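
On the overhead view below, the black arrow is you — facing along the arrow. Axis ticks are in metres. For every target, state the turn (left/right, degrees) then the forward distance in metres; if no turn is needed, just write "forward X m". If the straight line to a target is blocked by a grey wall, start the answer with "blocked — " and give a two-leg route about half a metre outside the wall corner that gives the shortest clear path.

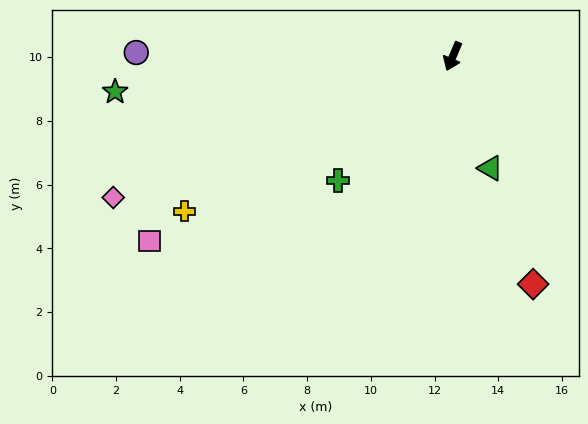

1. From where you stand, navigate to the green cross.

turn right 20°, forward 5.3 m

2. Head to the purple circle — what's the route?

turn right 68°, forward 9.9 m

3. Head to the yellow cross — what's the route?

turn right 37°, forward 9.7 m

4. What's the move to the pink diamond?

turn right 44°, forward 11.5 m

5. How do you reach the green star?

turn right 61°, forward 10.7 m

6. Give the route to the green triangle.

turn left 42°, forward 3.7 m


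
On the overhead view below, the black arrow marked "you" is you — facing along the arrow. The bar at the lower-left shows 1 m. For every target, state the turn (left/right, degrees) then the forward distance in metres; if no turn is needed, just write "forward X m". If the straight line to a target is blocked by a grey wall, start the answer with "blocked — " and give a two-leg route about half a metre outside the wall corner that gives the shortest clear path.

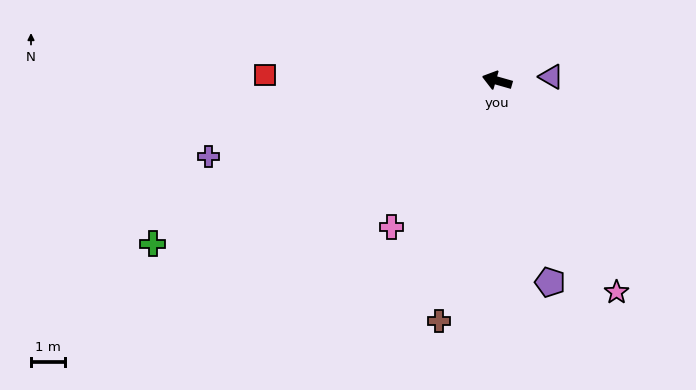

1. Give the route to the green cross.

turn left 41°, forward 11.2 m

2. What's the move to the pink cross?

turn left 70°, forward 5.3 m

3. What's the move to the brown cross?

turn left 92°, forward 7.3 m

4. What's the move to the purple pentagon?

turn left 121°, forward 6.2 m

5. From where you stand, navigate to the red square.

turn left 14°, forward 6.8 m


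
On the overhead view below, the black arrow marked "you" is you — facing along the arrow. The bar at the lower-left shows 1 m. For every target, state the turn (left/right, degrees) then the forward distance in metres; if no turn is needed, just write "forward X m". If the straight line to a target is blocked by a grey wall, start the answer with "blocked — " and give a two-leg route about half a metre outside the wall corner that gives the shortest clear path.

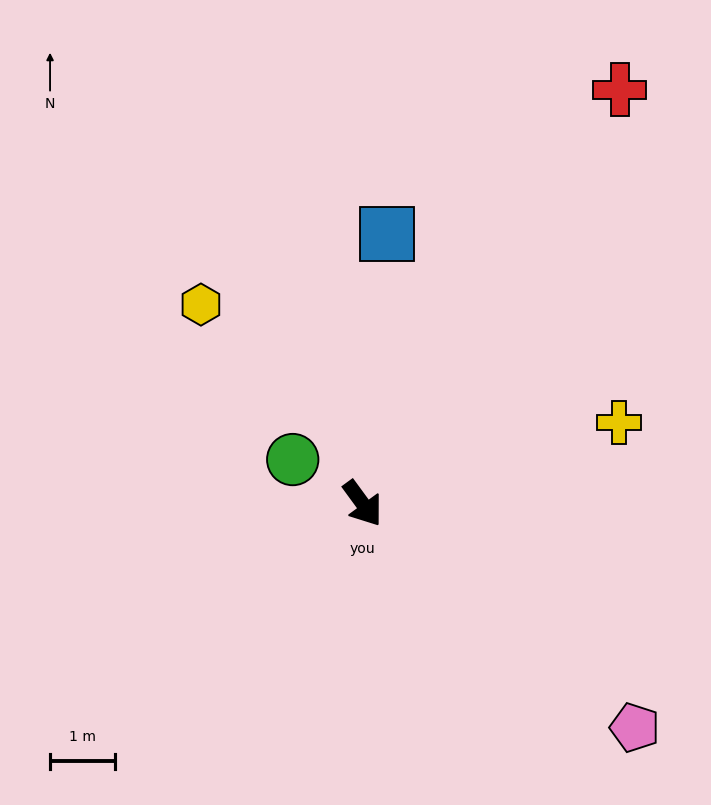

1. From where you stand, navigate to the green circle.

turn right 158°, forward 1.3 m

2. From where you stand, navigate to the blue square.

turn left 139°, forward 4.2 m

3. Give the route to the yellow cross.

turn left 71°, forward 4.2 m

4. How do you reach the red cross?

turn left 112°, forward 7.5 m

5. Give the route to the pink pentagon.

turn left 14°, forward 5.4 m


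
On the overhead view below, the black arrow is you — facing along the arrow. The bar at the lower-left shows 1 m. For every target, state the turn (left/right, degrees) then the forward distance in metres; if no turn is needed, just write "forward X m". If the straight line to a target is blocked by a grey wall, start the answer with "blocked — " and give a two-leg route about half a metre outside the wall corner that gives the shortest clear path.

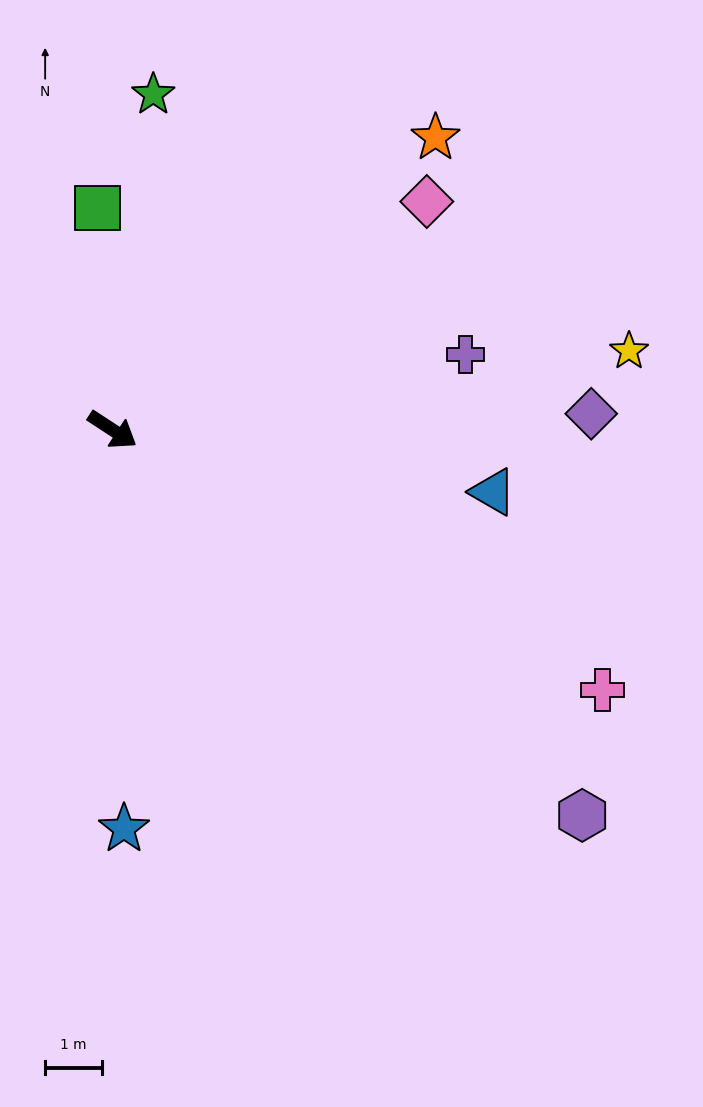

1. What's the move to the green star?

turn left 116°, forward 5.9 m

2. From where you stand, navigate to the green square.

turn left 127°, forward 3.9 m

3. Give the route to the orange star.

turn left 75°, forward 7.7 m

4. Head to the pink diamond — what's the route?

turn left 69°, forward 6.8 m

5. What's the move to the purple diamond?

turn left 35°, forward 8.4 m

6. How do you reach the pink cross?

turn left 5°, forward 9.8 m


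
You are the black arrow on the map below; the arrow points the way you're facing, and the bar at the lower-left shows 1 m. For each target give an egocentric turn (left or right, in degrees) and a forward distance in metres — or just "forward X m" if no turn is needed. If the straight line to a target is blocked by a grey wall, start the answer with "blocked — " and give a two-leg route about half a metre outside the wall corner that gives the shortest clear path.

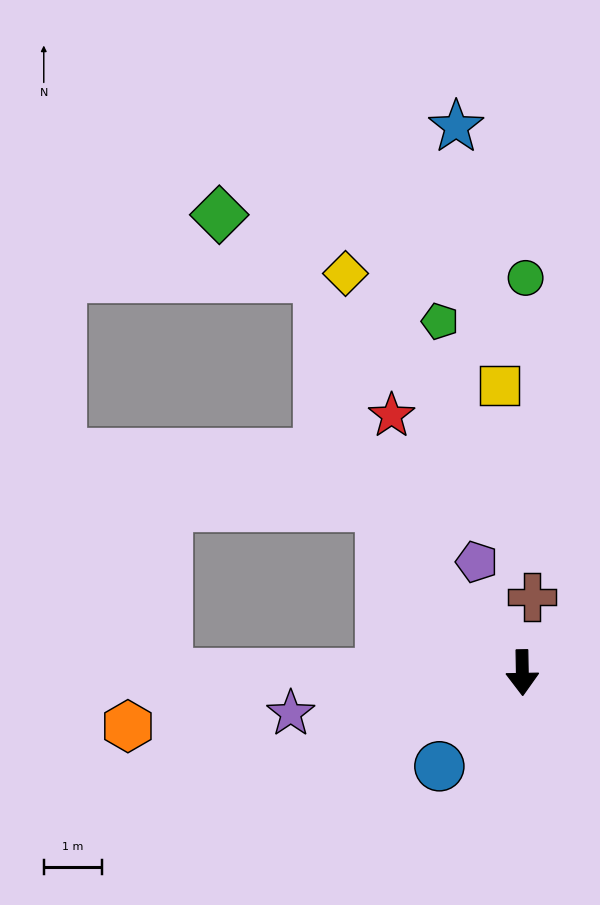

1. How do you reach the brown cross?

turn left 172°, forward 1.3 m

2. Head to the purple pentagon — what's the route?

turn right 159°, forward 2.1 m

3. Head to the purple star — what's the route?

turn right 81°, forward 4.0 m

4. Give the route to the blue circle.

turn right 43°, forward 2.1 m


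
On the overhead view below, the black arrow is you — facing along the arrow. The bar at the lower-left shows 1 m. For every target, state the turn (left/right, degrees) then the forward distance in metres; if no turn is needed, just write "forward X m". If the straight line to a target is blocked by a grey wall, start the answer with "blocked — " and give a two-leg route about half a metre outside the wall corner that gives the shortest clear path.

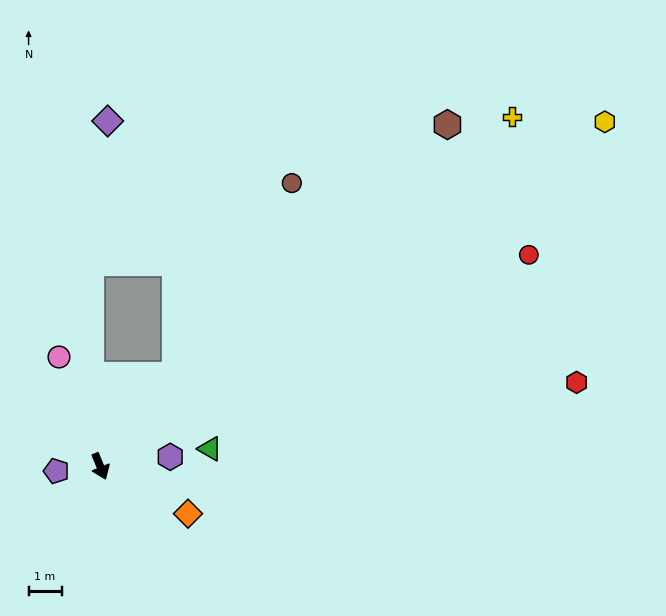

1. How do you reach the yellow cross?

turn left 108°, forward 16.4 m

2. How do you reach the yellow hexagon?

turn left 102°, forward 18.6 m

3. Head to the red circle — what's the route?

turn left 94°, forward 14.5 m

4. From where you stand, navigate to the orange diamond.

turn left 39°, forward 3.0 m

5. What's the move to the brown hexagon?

turn left 112°, forward 14.8 m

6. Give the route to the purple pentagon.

turn right 106°, forward 1.3 m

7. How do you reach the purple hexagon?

turn left 75°, forward 2.1 m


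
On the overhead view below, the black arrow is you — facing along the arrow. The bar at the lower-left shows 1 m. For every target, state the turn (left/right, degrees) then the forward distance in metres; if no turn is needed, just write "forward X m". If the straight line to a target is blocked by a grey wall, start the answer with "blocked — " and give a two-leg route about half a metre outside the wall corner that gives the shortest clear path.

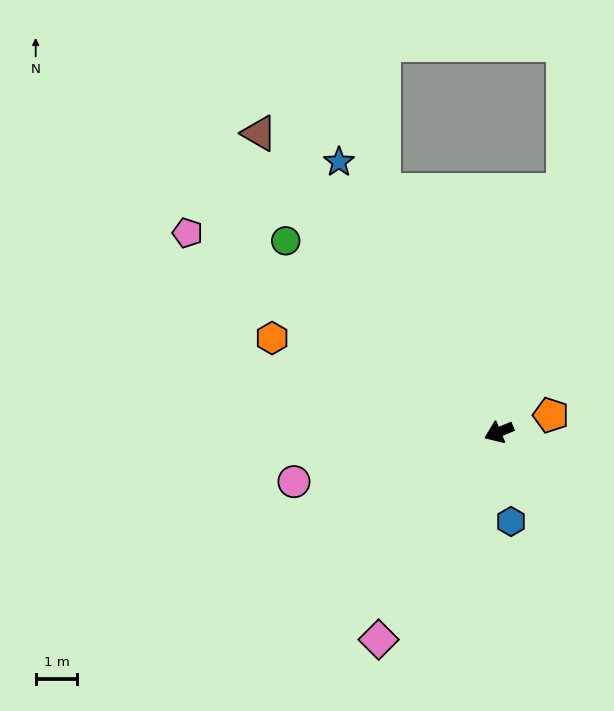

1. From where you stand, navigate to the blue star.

turn right 82°, forward 7.5 m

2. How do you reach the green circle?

turn right 64°, forward 6.9 m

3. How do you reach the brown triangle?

turn right 74°, forward 9.2 m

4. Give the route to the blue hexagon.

turn left 75°, forward 2.2 m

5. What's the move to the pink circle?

turn right 9°, forward 5.1 m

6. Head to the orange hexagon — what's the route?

turn right 45°, forward 5.9 m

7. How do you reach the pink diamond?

turn left 37°, forward 5.8 m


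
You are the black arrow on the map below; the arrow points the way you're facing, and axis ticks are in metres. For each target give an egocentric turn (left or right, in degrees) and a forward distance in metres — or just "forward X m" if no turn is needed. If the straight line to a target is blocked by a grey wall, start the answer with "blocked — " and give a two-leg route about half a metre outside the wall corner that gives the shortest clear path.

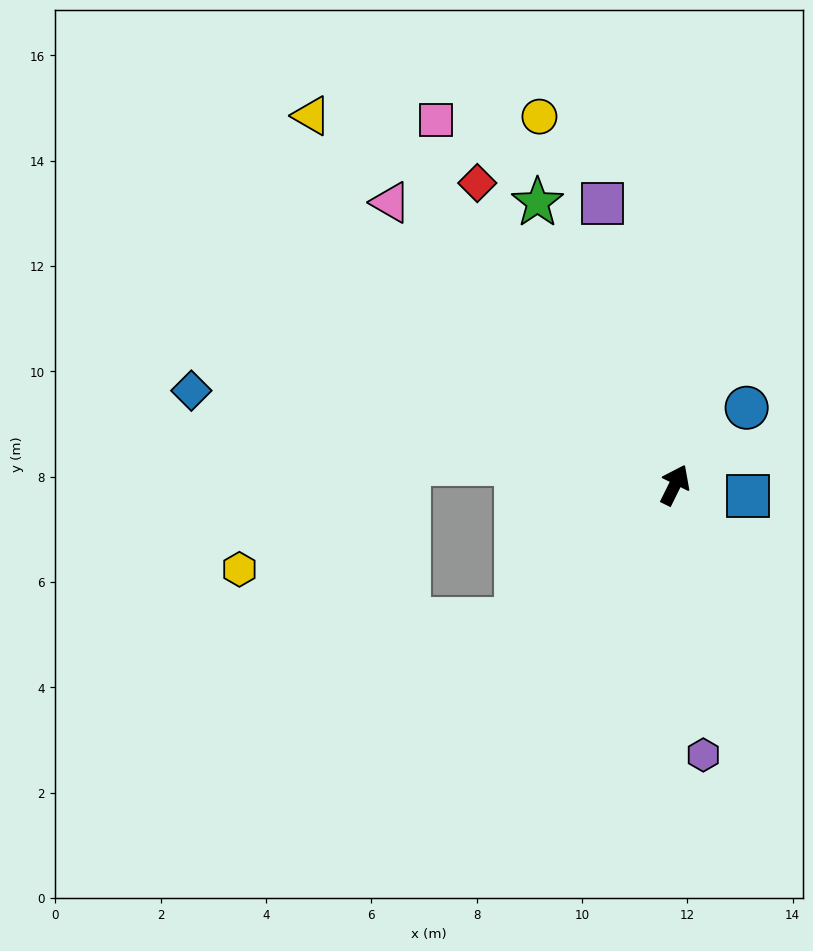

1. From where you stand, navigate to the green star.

turn left 52°, forward 6.0 m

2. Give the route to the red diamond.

turn left 59°, forward 6.9 m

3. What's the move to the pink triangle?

turn left 71°, forward 7.6 m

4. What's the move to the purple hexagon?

turn right 148°, forward 5.2 m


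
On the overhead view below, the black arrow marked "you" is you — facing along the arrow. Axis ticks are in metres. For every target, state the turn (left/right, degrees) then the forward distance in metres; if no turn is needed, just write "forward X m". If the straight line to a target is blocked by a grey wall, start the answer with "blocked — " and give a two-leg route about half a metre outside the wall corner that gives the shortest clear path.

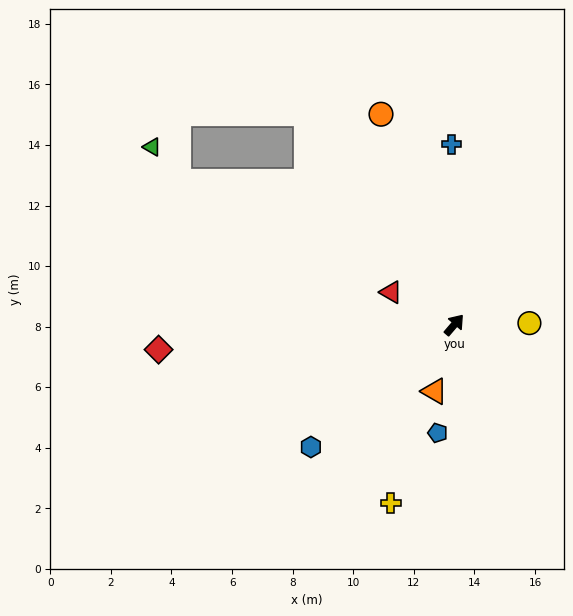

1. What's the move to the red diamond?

turn left 135°, forward 9.8 m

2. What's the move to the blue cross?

turn left 41°, forward 6.0 m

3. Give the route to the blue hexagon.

turn left 171°, forward 6.2 m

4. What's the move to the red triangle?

turn left 103°, forward 2.3 m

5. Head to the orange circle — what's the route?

turn left 60°, forward 7.4 m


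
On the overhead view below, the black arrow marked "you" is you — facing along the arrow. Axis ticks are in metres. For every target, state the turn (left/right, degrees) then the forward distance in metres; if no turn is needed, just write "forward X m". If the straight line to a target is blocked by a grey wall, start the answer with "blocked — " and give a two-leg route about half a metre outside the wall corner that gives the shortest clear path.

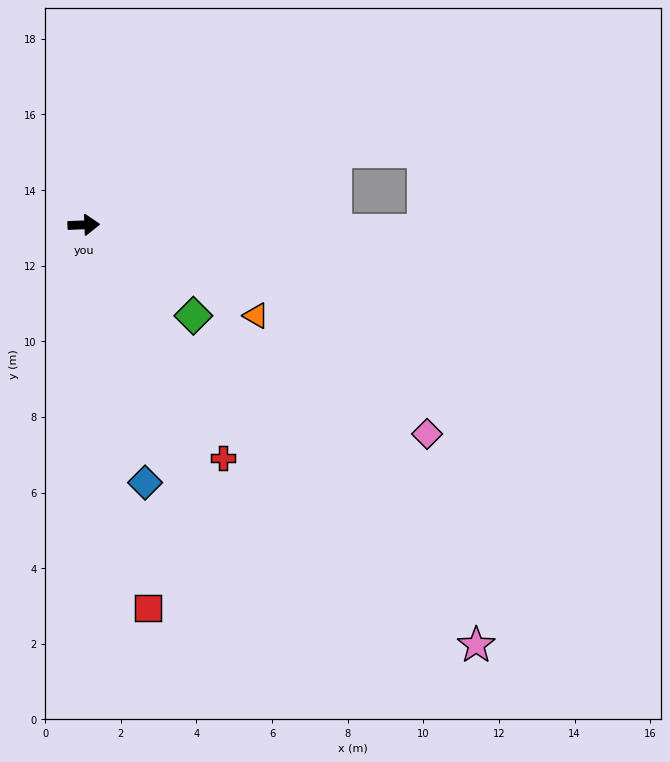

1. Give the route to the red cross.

turn right 61°, forward 7.2 m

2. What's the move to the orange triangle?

turn right 30°, forward 5.2 m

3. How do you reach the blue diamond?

turn right 79°, forward 7.0 m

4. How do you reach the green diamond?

turn right 42°, forward 3.8 m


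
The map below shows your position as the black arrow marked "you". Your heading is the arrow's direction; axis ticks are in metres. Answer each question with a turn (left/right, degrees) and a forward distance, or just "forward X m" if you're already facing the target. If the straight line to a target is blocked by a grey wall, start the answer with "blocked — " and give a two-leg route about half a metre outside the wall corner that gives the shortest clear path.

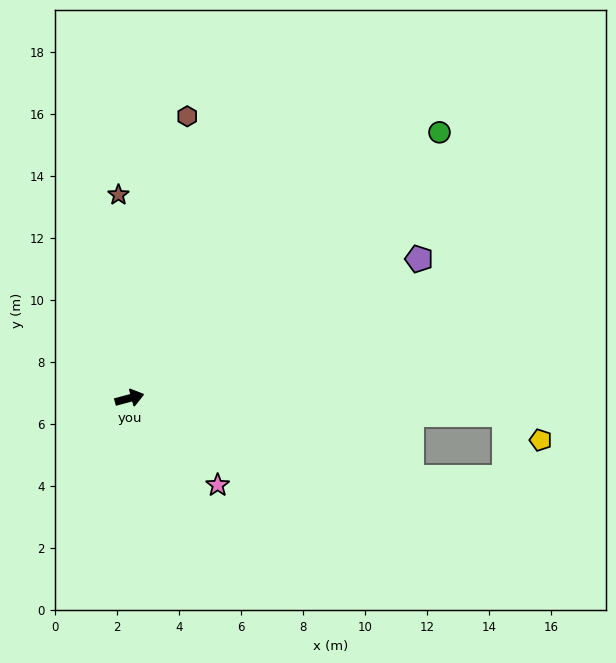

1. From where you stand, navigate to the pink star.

turn right 60°, forward 4.0 m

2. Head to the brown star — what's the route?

turn left 78°, forward 6.6 m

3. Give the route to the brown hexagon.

turn left 63°, forward 9.3 m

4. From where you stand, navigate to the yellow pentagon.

blocked — turn right 17°, forward 12.1 m, then turn right 34°, forward 1.4 m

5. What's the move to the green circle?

turn left 26°, forward 13.2 m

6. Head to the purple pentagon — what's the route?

turn left 11°, forward 10.4 m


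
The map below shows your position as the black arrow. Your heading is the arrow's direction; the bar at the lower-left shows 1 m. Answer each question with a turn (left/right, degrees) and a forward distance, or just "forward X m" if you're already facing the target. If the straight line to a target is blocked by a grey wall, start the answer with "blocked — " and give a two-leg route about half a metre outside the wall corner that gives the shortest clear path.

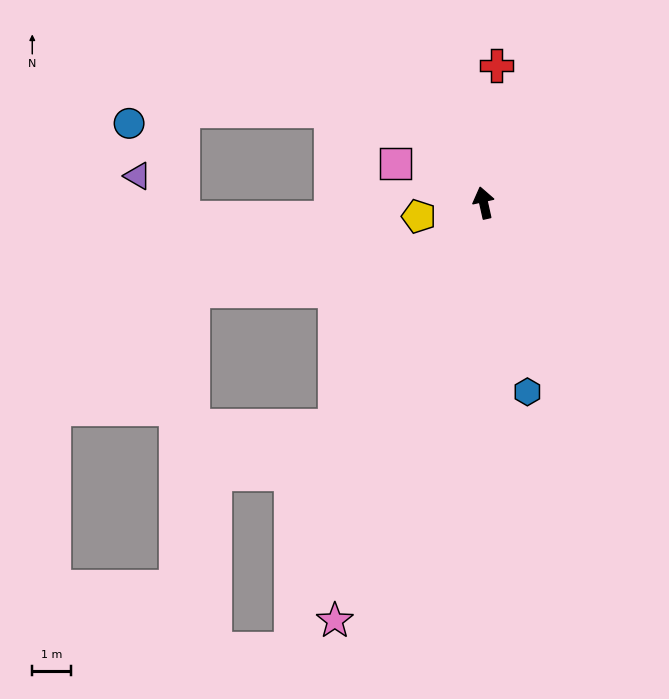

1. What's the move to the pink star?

turn left 148°, forward 11.4 m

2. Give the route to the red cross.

turn right 18°, forward 3.6 m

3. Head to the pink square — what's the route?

turn left 53°, forward 2.5 m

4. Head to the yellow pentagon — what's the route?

turn left 89°, forward 1.7 m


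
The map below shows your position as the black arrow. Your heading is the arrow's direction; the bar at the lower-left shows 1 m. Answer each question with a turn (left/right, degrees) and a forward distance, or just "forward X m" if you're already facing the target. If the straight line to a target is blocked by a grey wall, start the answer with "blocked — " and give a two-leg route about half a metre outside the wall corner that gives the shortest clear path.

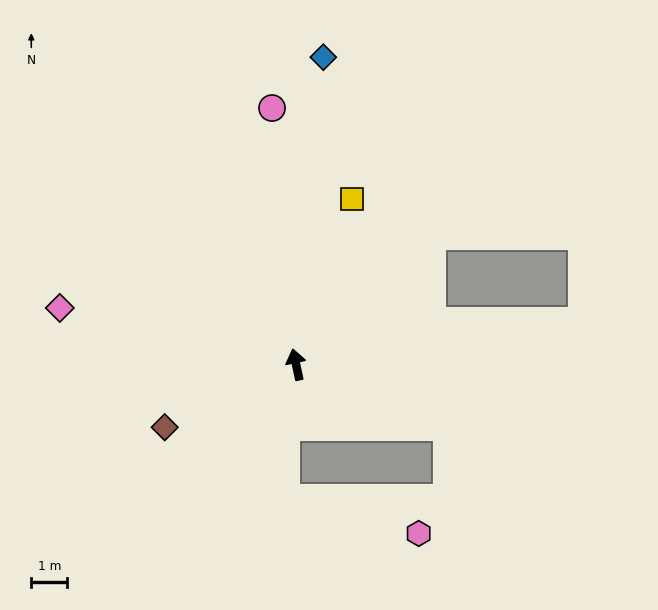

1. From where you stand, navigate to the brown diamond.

turn left 103°, forward 4.0 m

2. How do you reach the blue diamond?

turn right 17°, forward 8.6 m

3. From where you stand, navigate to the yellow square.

turn right 31°, forward 4.9 m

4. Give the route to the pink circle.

turn right 7°, forward 7.2 m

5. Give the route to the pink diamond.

turn left 64°, forward 6.8 m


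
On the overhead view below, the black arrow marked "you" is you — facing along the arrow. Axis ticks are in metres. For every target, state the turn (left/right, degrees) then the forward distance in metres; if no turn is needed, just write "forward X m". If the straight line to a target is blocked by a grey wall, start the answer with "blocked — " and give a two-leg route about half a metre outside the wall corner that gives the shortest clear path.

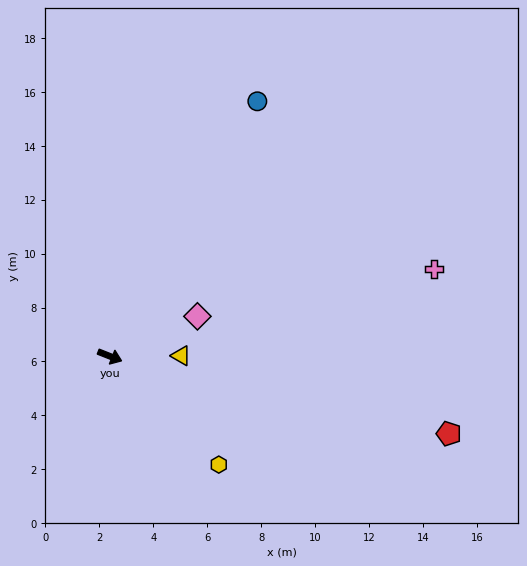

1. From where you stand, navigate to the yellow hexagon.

turn right 23°, forward 5.7 m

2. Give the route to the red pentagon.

turn left 9°, forward 12.9 m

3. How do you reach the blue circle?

turn left 82°, forward 10.9 m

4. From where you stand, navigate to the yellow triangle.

turn left 22°, forward 2.6 m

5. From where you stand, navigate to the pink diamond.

turn left 46°, forward 3.6 m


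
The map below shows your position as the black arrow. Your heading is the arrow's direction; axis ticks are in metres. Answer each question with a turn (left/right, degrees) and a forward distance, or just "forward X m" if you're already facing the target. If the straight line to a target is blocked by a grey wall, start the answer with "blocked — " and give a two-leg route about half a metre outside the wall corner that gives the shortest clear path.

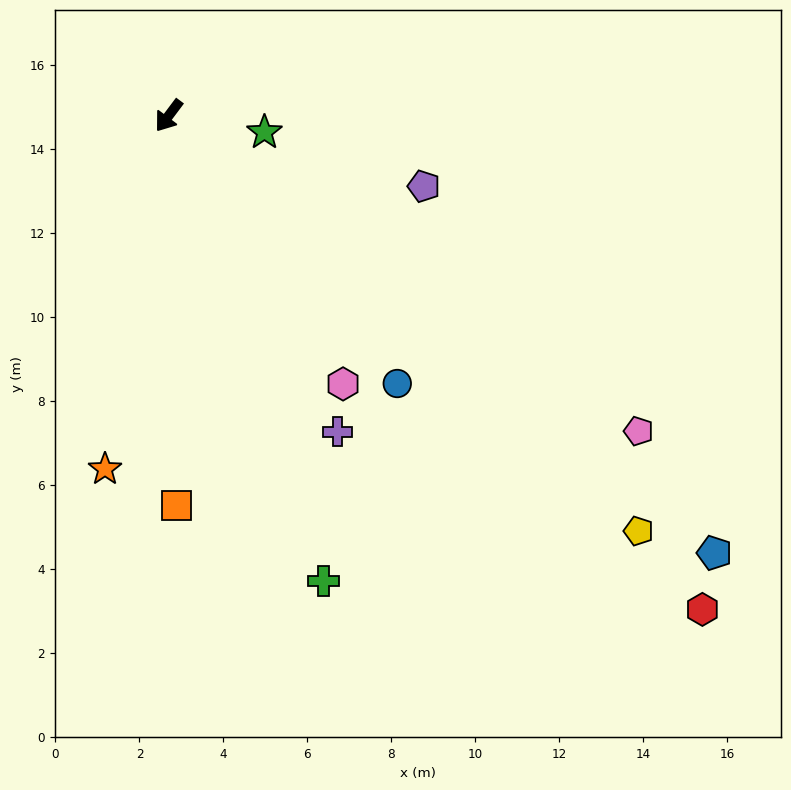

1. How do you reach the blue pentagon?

turn left 88°, forward 16.7 m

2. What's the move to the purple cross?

turn left 65°, forward 8.5 m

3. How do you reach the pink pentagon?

turn left 93°, forward 13.5 m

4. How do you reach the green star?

turn left 117°, forward 2.3 m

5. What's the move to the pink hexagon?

turn left 70°, forward 7.6 m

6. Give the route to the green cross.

turn left 55°, forward 11.7 m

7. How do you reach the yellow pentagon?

turn left 85°, forward 14.9 m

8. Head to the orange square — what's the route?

turn left 38°, forward 9.3 m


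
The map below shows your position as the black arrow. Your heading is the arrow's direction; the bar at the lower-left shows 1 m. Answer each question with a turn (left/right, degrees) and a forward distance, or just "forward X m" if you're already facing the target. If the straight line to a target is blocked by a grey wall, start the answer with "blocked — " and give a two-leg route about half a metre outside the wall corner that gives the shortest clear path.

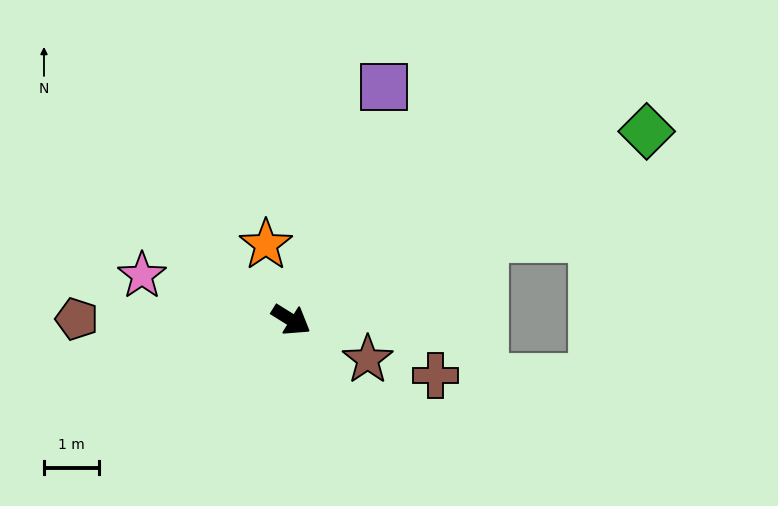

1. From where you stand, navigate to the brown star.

turn left 5°, forward 1.6 m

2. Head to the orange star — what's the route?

turn left 140°, forward 1.4 m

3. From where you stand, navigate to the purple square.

turn left 100°, forward 4.6 m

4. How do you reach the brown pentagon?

turn right 148°, forward 3.9 m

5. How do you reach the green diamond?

turn left 60°, forward 7.3 m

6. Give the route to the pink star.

turn right 165°, forward 2.8 m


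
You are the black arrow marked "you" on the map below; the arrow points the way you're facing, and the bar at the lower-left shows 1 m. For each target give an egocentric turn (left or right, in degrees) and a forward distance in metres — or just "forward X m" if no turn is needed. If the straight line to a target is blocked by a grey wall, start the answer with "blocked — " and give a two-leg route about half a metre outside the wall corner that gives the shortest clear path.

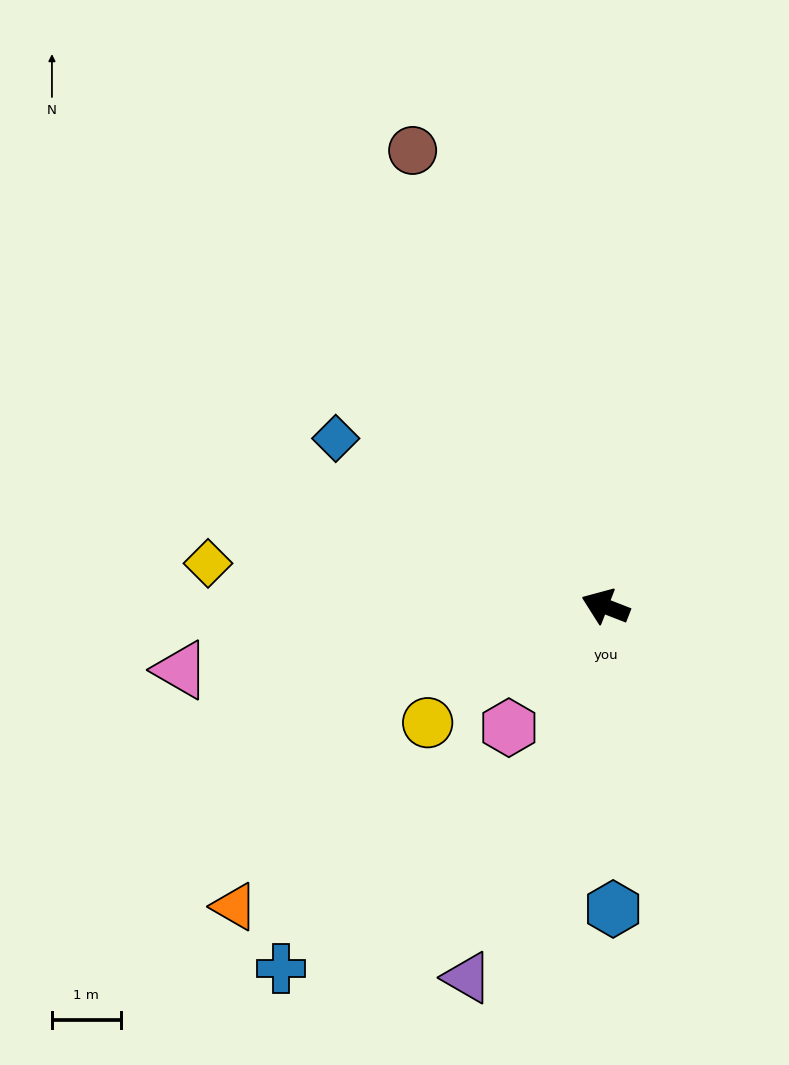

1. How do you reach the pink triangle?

turn left 30°, forward 6.2 m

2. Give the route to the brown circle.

turn right 46°, forward 7.2 m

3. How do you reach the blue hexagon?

turn left 113°, forward 4.4 m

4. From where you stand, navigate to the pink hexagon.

turn left 73°, forward 2.3 m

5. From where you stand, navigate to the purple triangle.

turn left 91°, forward 5.8 m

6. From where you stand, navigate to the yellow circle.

turn left 54°, forward 3.1 m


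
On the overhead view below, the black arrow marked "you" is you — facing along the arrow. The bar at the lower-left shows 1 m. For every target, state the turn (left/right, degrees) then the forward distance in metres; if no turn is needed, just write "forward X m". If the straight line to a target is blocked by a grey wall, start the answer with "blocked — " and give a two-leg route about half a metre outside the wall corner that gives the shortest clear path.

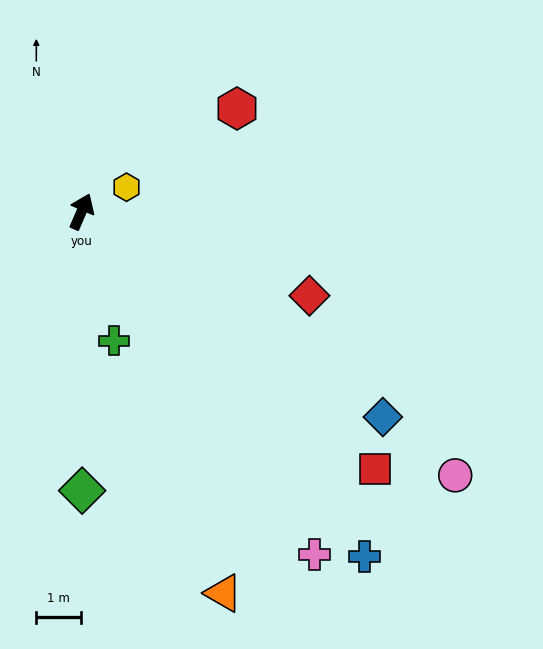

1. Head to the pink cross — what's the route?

turn right 122°, forward 9.3 m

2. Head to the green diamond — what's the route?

turn right 156°, forward 6.3 m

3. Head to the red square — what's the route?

turn right 108°, forward 8.8 m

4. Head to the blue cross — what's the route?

turn right 117°, forward 10.0 m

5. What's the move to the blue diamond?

turn right 101°, forward 8.2 m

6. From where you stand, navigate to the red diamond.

turn right 87°, forward 5.4 m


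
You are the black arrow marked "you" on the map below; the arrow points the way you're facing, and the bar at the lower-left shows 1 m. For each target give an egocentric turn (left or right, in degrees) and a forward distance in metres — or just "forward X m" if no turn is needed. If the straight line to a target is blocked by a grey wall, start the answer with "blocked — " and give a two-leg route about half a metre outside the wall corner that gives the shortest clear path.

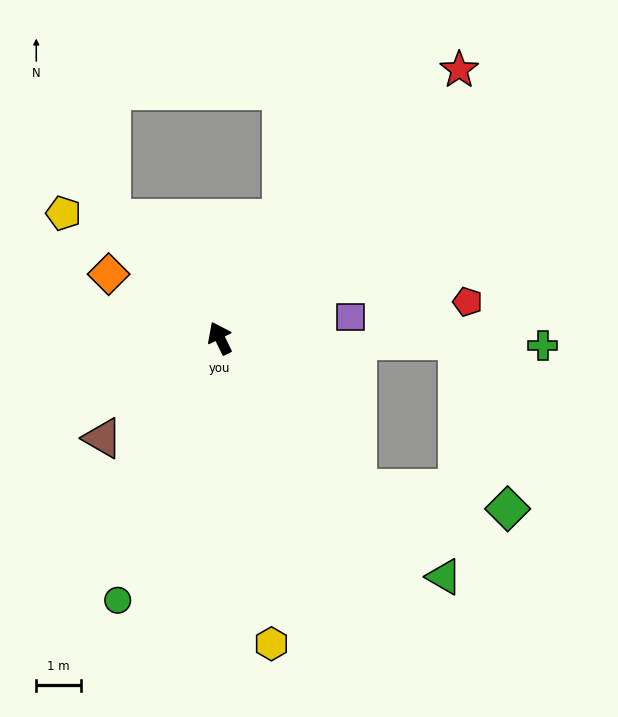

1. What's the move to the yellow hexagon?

turn left 163°, forward 6.9 m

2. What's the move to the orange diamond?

turn left 34°, forward 2.9 m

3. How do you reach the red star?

turn right 68°, forward 8.0 m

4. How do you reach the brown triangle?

turn left 104°, forward 3.4 m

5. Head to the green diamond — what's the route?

blocked — turn right 164°, forward 4.5 m, then turn left 40°, forward 3.4 m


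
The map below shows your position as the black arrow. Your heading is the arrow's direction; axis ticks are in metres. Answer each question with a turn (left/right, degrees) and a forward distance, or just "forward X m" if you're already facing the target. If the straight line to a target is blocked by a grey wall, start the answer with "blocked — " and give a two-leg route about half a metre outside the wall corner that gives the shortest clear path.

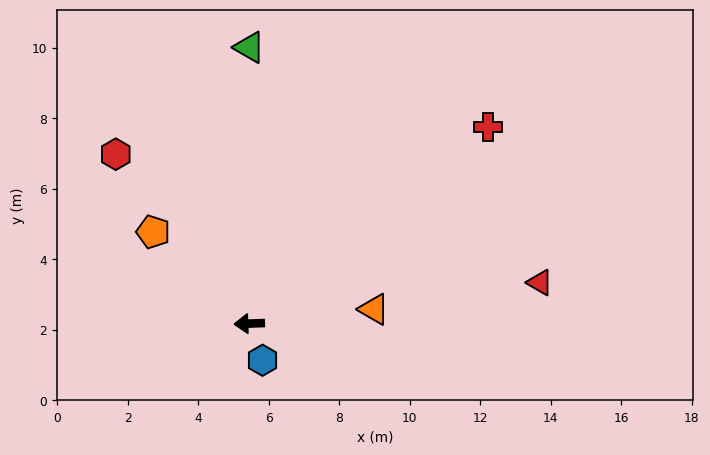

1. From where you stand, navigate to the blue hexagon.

turn left 108°, forward 1.1 m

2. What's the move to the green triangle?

turn right 92°, forward 7.8 m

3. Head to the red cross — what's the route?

turn right 143°, forward 8.8 m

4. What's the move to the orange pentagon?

turn right 46°, forward 3.8 m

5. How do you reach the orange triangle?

turn right 176°, forward 3.6 m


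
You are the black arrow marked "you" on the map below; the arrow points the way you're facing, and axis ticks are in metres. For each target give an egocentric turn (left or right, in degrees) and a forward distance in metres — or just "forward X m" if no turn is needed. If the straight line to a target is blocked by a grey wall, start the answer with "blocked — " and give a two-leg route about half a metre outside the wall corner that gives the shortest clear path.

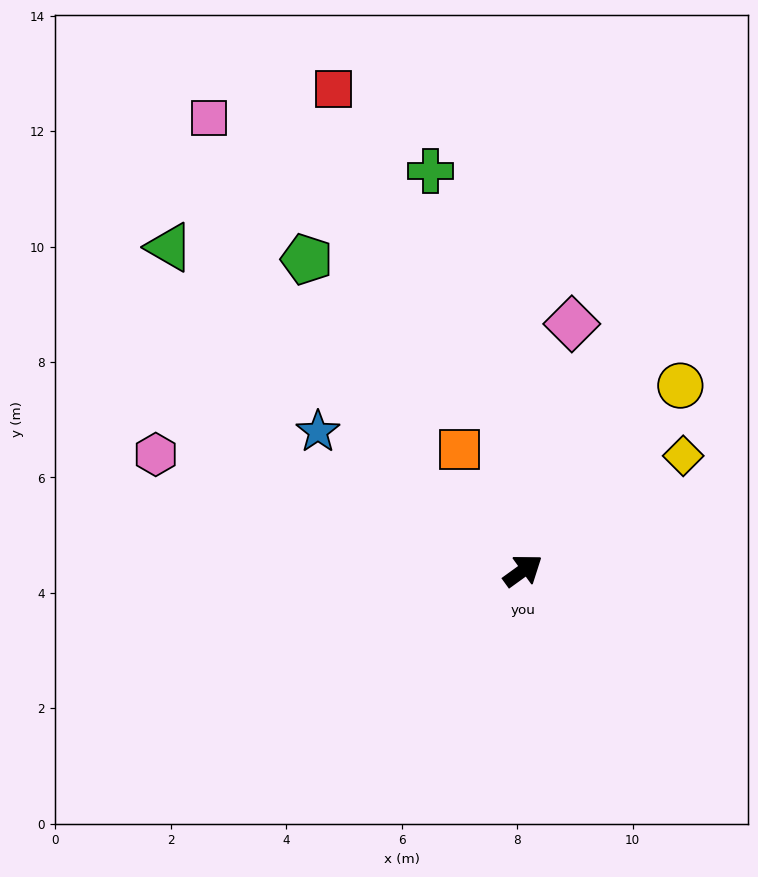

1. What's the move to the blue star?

turn left 110°, forward 4.3 m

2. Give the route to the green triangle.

turn left 102°, forward 8.3 m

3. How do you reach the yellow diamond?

forward 3.4 m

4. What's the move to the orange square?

turn left 82°, forward 2.4 m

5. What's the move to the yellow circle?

turn left 14°, forward 4.2 m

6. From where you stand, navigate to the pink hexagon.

turn left 127°, forward 6.7 m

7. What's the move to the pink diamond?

turn left 43°, forward 4.4 m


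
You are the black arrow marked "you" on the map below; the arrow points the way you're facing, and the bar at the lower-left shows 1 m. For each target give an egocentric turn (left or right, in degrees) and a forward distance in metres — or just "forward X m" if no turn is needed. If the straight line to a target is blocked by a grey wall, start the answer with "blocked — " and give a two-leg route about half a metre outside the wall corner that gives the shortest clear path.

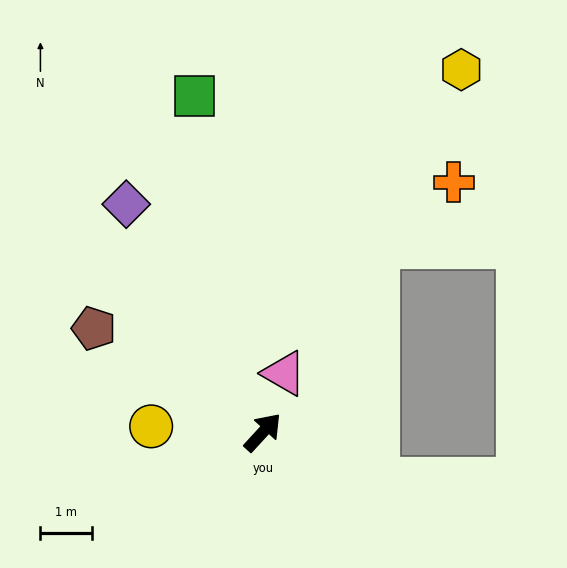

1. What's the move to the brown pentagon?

turn left 101°, forward 3.8 m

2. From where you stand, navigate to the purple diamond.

turn left 73°, forward 5.1 m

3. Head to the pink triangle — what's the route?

turn left 23°, forward 1.2 m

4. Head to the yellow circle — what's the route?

turn left 130°, forward 2.1 m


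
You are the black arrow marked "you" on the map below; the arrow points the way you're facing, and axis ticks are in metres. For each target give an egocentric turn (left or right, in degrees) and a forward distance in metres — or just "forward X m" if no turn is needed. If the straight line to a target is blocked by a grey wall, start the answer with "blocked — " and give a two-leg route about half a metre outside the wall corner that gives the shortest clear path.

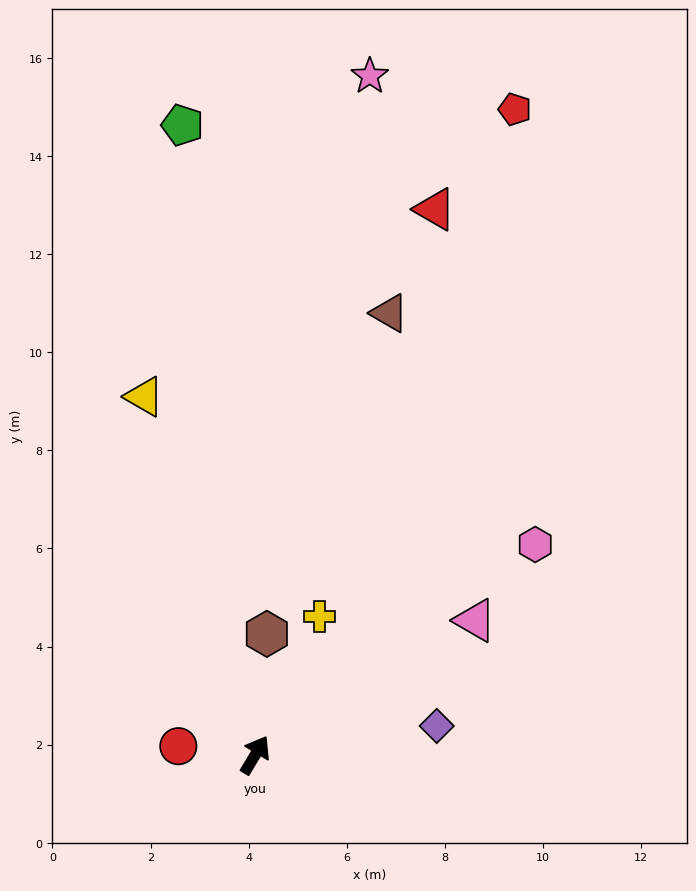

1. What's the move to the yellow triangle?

turn left 48°, forward 7.6 m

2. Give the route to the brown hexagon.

turn left 25°, forward 2.5 m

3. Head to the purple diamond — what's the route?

turn right 50°, forward 3.7 m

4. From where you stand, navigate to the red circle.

turn left 114°, forward 1.6 m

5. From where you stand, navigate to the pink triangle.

turn right 28°, forward 5.3 m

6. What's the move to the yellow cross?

turn left 6°, forward 3.1 m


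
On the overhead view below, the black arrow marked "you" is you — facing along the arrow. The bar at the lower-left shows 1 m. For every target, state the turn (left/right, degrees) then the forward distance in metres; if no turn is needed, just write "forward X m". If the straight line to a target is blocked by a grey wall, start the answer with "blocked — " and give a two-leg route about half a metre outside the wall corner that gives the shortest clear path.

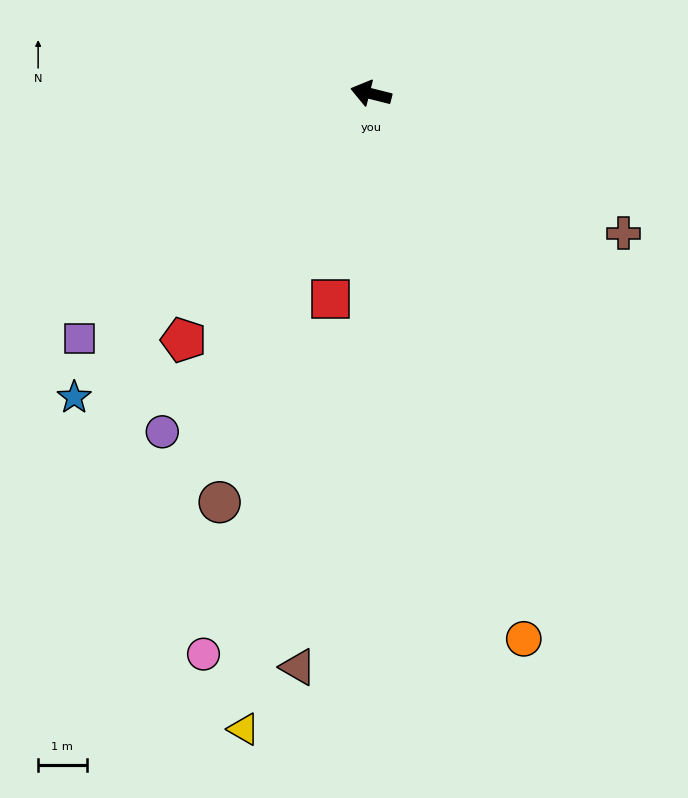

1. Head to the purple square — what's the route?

turn left 54°, forward 7.9 m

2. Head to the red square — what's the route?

turn left 93°, forward 4.3 m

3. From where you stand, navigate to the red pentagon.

turn left 67°, forward 6.4 m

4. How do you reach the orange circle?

turn left 120°, forward 11.7 m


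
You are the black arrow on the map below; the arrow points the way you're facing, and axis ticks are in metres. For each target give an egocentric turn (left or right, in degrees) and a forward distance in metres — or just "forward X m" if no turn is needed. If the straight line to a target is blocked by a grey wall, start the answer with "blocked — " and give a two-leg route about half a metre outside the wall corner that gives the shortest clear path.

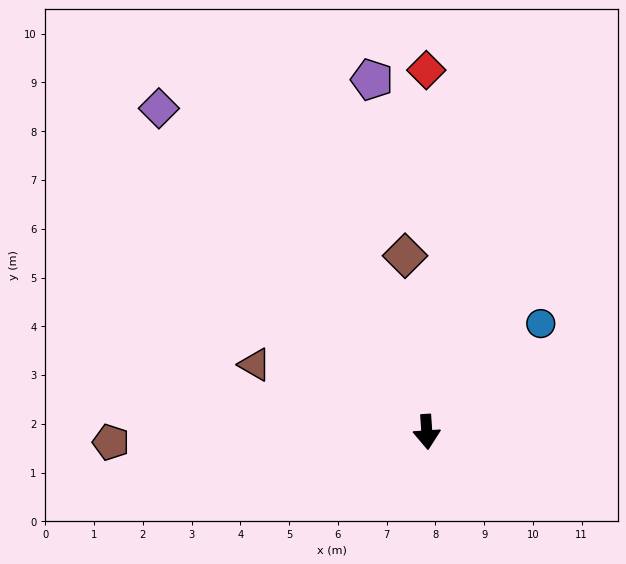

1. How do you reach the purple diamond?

turn right 144°, forward 8.6 m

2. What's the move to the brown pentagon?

turn right 92°, forward 6.5 m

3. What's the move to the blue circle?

turn left 130°, forward 3.2 m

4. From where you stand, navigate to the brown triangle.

turn right 115°, forward 3.8 m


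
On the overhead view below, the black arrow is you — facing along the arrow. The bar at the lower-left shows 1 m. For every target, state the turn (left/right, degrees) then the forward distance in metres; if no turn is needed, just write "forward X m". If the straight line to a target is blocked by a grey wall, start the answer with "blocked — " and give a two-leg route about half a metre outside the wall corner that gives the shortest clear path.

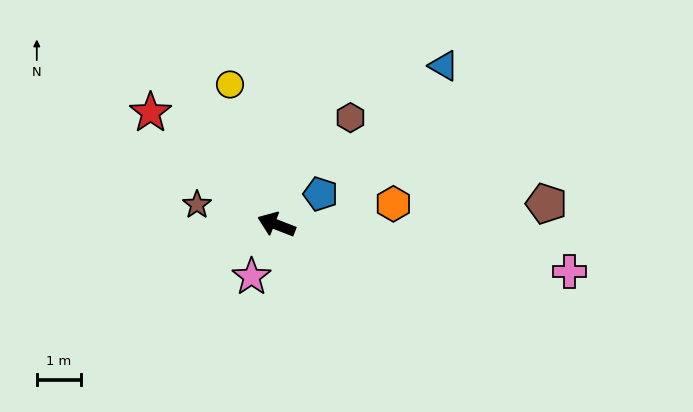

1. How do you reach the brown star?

turn left 7°, forward 1.9 m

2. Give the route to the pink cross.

turn right 168°, forward 6.8 m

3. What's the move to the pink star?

turn left 86°, forward 1.3 m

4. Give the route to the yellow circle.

turn right 51°, forward 3.4 m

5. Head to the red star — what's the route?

turn right 20°, forward 3.8 m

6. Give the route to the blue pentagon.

turn right 124°, forward 1.2 m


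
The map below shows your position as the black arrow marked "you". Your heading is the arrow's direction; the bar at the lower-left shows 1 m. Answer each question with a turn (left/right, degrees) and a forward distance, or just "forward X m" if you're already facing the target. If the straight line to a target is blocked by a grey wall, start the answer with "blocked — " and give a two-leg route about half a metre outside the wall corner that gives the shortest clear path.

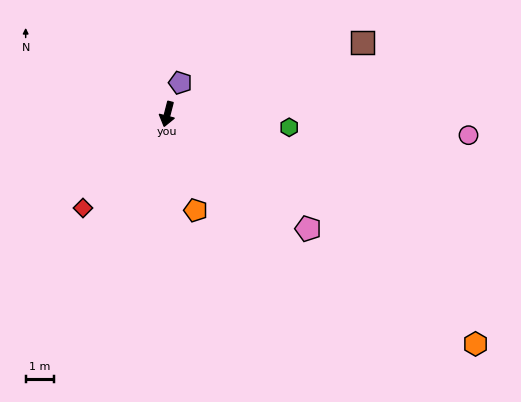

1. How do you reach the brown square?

turn left 125°, forward 7.4 m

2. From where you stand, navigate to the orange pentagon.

turn left 31°, forward 3.6 m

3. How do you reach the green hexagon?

turn left 98°, forward 4.4 m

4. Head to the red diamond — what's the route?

turn right 27°, forward 4.5 m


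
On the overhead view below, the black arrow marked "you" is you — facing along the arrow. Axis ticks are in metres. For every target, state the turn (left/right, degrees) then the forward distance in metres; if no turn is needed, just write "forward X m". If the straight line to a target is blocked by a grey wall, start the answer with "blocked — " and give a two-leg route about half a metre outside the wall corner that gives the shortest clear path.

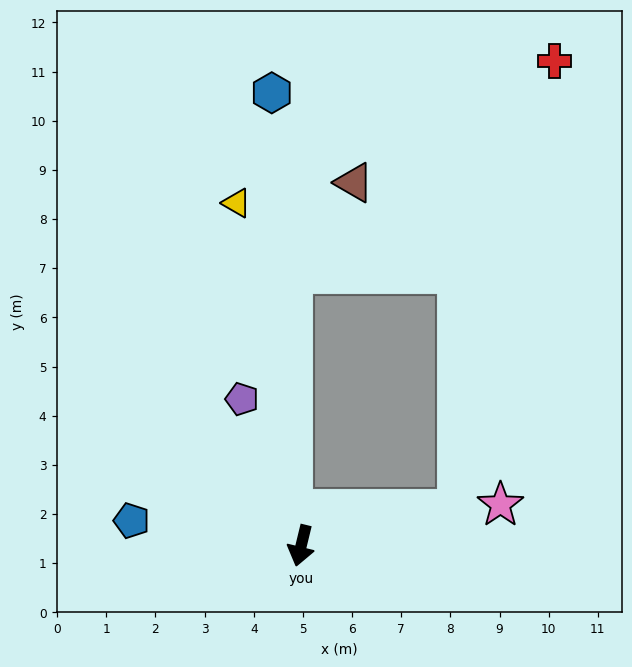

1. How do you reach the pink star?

turn left 115°, forward 4.1 m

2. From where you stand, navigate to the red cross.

blocked — turn left 116°, forward 3.3 m, then turn left 66°, forward 9.3 m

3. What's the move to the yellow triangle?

turn right 156°, forward 7.1 m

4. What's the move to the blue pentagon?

turn right 85°, forward 3.5 m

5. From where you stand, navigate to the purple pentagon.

turn right 144°, forward 3.2 m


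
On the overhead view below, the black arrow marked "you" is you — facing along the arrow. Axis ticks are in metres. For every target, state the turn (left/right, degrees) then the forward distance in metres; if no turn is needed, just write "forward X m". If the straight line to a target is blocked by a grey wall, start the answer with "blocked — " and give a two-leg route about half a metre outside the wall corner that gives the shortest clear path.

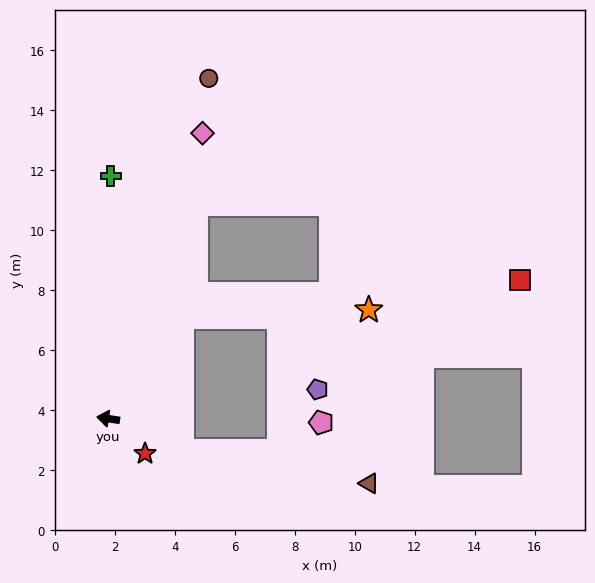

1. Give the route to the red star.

turn left 145°, forward 1.7 m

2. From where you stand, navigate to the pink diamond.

turn right 100°, forward 10.0 m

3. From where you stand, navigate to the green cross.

turn right 82°, forward 8.1 m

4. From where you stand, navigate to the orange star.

blocked — turn right 117°, forward 4.2 m, then turn right 52°, forward 6.2 m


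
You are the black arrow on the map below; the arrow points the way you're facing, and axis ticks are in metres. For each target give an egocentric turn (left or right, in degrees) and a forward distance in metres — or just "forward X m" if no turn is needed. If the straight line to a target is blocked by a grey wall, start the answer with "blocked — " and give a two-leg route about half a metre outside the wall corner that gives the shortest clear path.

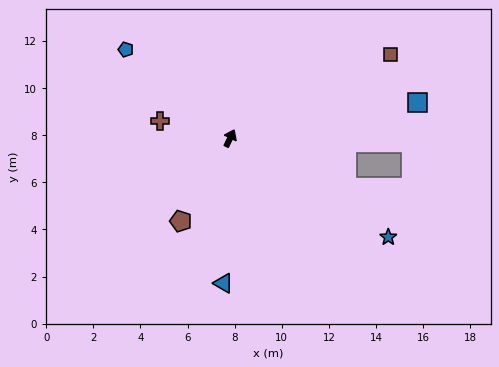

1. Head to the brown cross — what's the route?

turn left 102°, forward 3.1 m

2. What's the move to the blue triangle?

turn right 157°, forward 6.2 m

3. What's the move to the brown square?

turn right 37°, forward 7.7 m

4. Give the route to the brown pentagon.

turn left 175°, forward 4.1 m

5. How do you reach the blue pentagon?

turn left 75°, forward 5.8 m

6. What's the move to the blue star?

turn right 96°, forward 7.9 m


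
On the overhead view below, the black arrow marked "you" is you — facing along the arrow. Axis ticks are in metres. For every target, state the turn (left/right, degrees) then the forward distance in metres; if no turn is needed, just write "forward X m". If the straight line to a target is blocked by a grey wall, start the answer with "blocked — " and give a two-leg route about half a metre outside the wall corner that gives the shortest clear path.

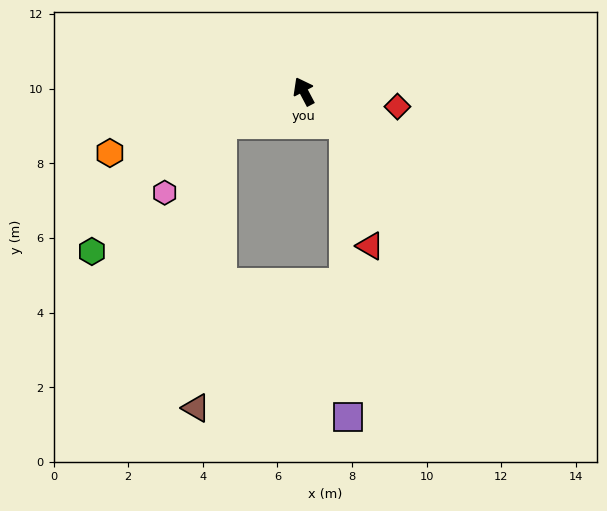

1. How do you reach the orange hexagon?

turn left 80°, forward 5.4 m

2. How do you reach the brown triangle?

blocked — turn left 83°, forward 2.4 m, then turn left 64°, forward 7.7 m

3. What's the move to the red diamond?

turn right 127°, forward 2.5 m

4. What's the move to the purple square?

blocked — turn right 156°, forward 1.4 m, then turn right 51°, forward 7.9 m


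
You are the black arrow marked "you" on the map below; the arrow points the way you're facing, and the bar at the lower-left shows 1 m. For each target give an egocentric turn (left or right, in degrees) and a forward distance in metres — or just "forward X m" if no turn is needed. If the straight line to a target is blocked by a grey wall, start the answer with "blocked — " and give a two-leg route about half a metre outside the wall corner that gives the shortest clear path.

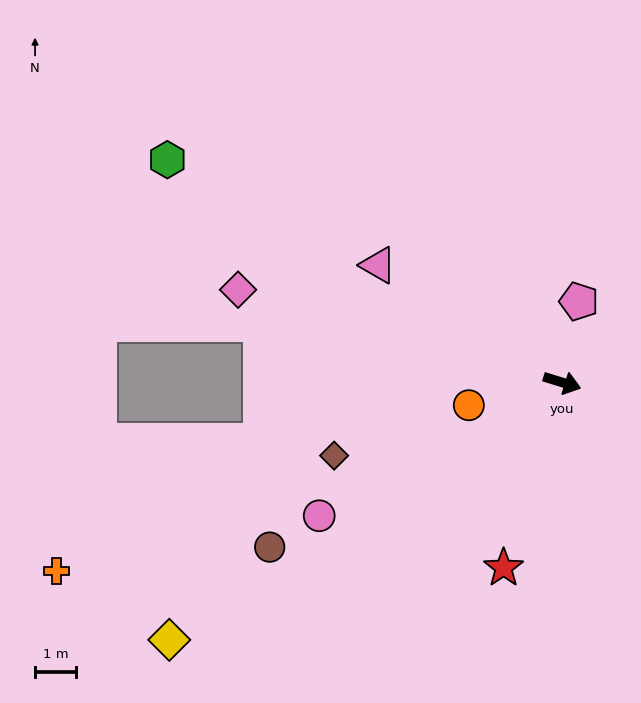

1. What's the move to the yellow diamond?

turn right 129°, forward 11.5 m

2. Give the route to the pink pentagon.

turn left 96°, forward 2.0 m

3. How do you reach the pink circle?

turn right 134°, forward 6.8 m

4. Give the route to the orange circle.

turn right 149°, forward 2.4 m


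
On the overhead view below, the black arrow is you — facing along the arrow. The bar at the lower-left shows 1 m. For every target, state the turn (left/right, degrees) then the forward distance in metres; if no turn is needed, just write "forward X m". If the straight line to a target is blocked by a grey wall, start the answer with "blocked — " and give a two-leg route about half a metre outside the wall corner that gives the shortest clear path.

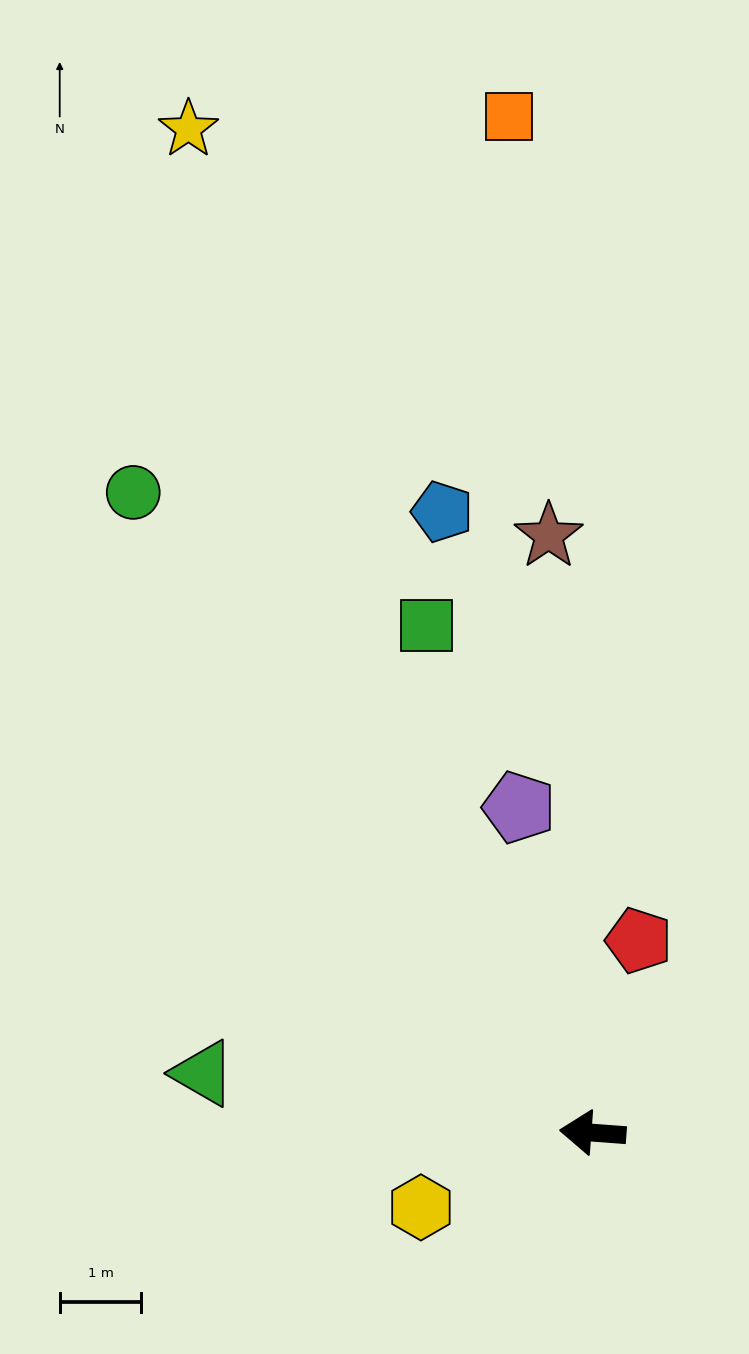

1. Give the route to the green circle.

turn right 50°, forward 9.6 m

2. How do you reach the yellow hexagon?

turn left 28°, forward 2.3 m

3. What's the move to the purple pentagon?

turn right 73°, forward 4.1 m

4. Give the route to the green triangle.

turn right 4°, forward 4.8 m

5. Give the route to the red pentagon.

turn right 99°, forward 2.4 m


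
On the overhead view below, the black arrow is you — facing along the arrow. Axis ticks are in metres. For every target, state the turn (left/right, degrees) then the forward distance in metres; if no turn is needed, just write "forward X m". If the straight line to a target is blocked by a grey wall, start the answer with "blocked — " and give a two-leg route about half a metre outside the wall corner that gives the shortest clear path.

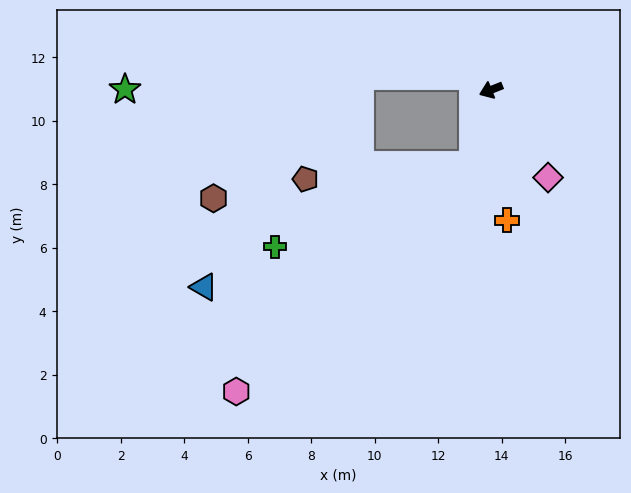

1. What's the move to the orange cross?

turn left 75°, forward 4.1 m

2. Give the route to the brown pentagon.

blocked — turn left 54°, forward 2.4 m, then turn right 71°, forward 5.3 m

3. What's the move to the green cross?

blocked — turn left 54°, forward 2.4 m, then turn right 53°, forward 6.7 m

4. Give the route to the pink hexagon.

blocked — turn left 54°, forward 2.4 m, then turn right 32°, forward 10.3 m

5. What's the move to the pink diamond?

turn left 101°, forward 3.3 m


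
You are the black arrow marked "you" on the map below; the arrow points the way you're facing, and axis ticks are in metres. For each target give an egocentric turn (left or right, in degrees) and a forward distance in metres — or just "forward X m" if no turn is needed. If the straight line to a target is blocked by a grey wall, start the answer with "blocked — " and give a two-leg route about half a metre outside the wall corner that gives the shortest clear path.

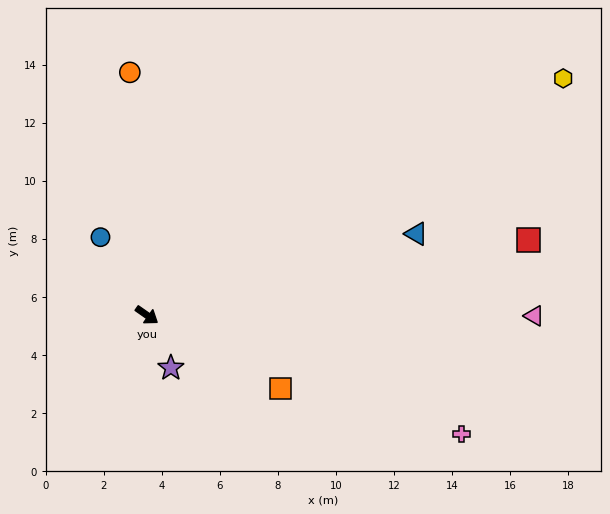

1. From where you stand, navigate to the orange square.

turn left 6°, forward 5.2 m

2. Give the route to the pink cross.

turn left 14°, forward 11.6 m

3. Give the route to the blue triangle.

turn left 52°, forward 9.7 m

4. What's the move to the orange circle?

turn left 129°, forward 8.4 m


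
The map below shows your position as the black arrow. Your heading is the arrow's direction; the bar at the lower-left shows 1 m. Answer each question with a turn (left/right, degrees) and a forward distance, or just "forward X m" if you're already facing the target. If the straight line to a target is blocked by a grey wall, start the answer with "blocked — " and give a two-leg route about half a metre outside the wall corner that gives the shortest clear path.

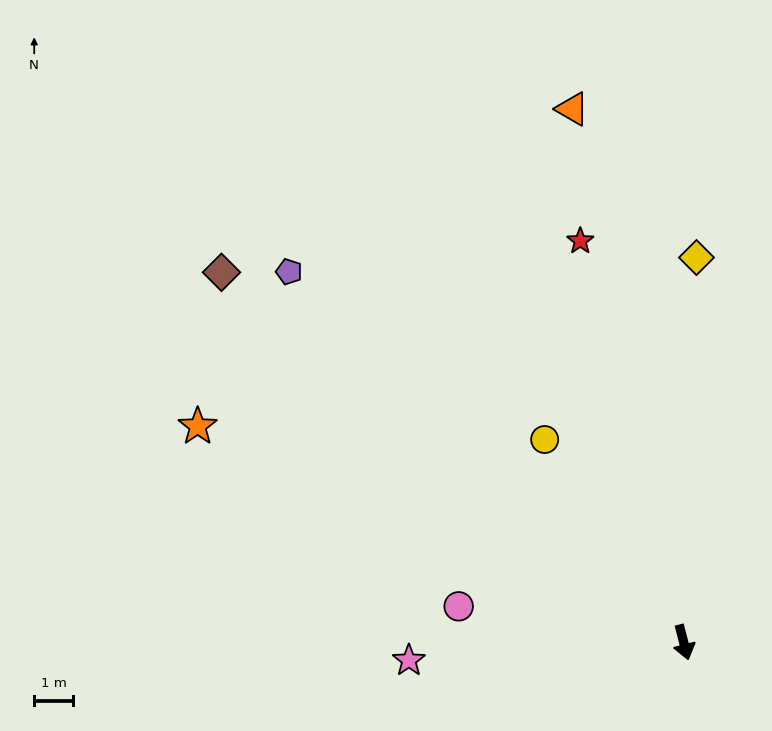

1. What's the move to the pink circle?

turn right 113°, forward 5.8 m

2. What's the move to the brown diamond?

turn right 143°, forward 15.1 m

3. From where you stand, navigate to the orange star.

turn right 128°, forward 13.6 m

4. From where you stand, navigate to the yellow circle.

turn right 160°, forward 6.3 m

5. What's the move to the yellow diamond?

turn left 164°, forward 9.8 m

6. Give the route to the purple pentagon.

turn right 148°, forward 13.8 m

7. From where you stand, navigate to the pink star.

turn right 101°, forward 7.0 m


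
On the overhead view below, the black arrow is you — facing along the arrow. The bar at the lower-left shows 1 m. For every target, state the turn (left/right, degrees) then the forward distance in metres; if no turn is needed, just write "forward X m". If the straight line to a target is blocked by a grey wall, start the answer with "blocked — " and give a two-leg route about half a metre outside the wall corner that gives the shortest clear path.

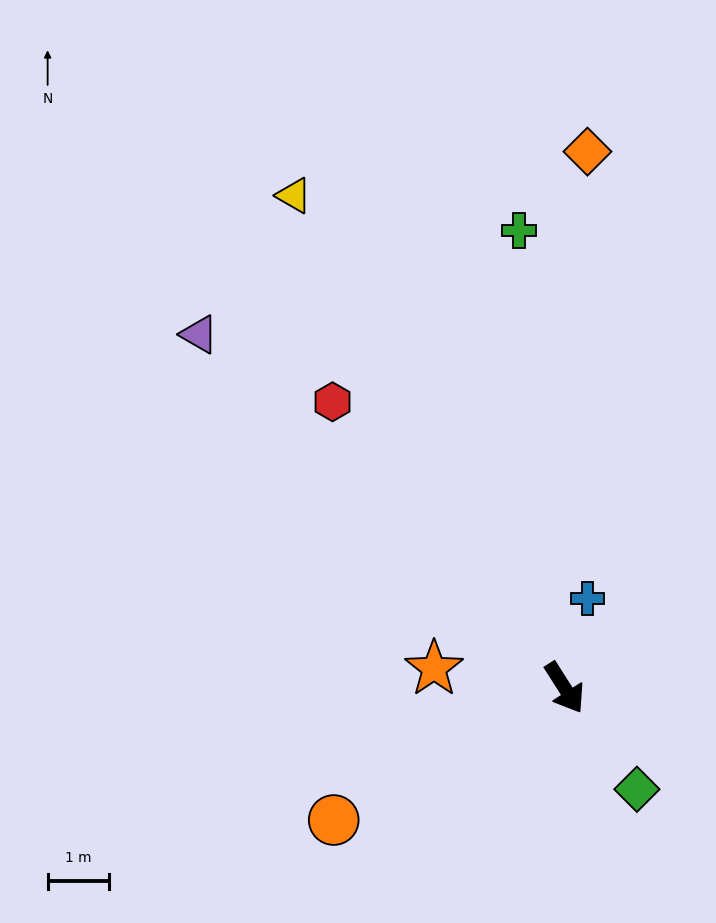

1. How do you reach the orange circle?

turn right 93°, forward 4.4 m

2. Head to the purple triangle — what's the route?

turn right 166°, forward 8.3 m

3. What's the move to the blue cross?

turn left 133°, forward 1.5 m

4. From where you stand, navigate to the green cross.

turn left 153°, forward 7.5 m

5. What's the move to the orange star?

turn right 131°, forward 2.2 m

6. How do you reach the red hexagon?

turn right 173°, forward 6.0 m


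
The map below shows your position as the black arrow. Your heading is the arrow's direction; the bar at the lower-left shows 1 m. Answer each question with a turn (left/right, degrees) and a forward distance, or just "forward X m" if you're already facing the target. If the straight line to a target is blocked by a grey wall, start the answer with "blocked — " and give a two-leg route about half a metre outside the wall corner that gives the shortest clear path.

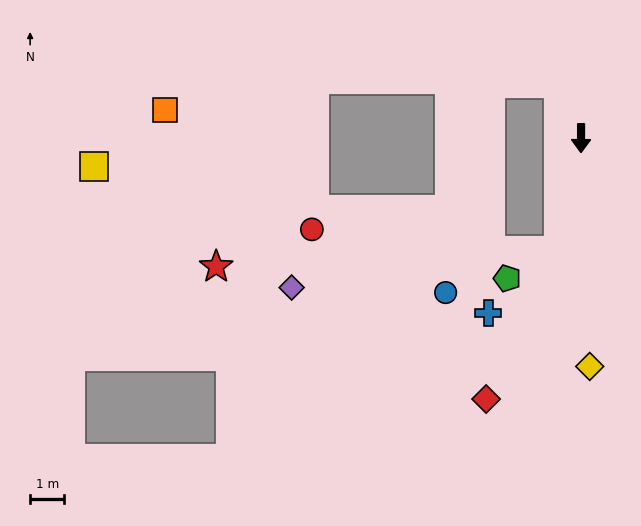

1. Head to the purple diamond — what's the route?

blocked — turn right 11°, forward 3.3 m, then turn right 71°, forward 7.9 m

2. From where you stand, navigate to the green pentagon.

blocked — turn right 11°, forward 3.3 m, then turn right 50°, forward 1.7 m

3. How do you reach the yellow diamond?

turn left 2°, forward 6.7 m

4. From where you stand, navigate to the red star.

blocked — turn right 11°, forward 3.3 m, then turn right 76°, forward 10.0 m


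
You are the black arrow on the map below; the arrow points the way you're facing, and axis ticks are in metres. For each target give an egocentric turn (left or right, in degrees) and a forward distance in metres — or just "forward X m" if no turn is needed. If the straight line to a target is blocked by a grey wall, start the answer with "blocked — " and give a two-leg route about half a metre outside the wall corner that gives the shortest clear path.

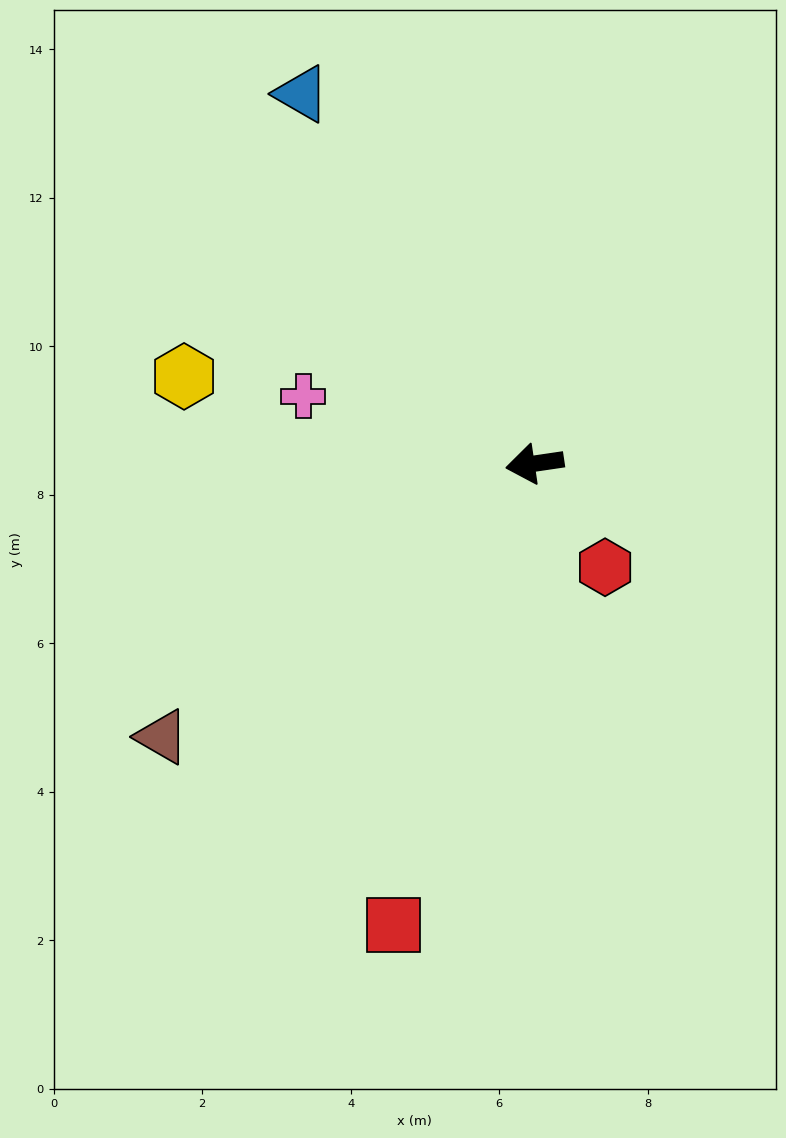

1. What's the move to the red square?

turn left 65°, forward 6.5 m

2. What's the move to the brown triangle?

turn left 28°, forward 6.2 m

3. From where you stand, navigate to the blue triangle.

turn right 66°, forward 5.9 m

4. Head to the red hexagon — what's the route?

turn left 116°, forward 1.7 m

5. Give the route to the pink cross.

turn right 25°, forward 3.2 m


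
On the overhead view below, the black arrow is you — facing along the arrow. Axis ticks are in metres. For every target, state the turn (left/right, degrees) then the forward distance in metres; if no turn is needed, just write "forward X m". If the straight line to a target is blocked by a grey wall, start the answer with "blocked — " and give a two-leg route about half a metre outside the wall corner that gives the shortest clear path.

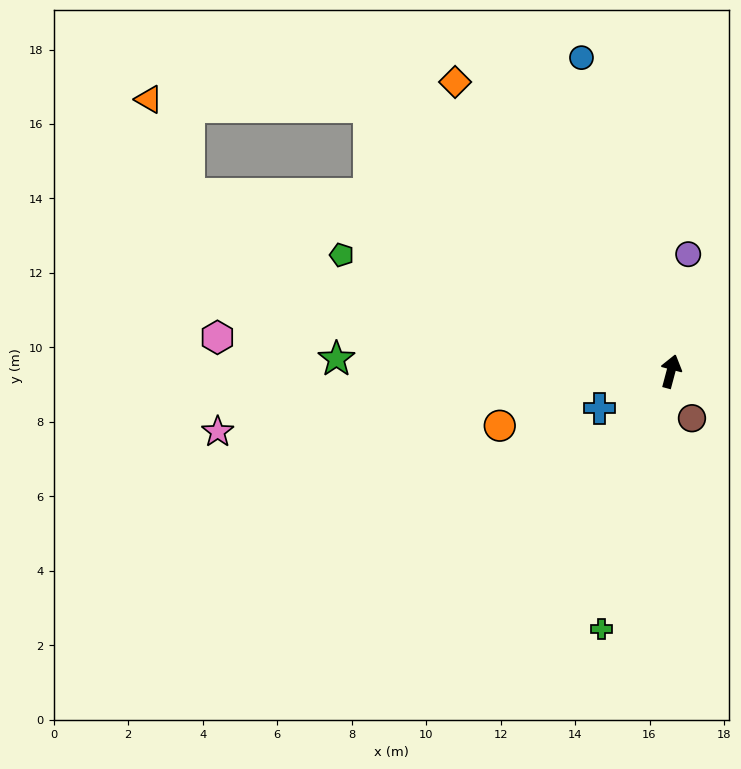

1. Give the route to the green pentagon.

turn left 85°, forward 9.4 m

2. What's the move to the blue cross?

turn left 132°, forward 2.2 m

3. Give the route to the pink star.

turn left 112°, forward 12.3 m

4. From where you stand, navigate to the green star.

turn left 103°, forward 9.0 m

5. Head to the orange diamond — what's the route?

turn left 52°, forward 9.7 m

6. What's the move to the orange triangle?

blocked — turn left 64°, forward 10.8 m, then turn left 39°, forward 5.9 m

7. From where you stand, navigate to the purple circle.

turn left 7°, forward 3.2 m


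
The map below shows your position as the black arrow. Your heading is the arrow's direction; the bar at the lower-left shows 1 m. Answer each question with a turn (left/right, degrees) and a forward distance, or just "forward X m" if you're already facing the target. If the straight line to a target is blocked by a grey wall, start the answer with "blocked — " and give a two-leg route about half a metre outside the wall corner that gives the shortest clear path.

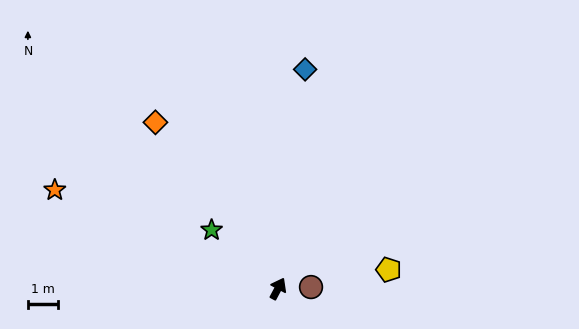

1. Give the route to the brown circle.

turn right 59°, forward 1.1 m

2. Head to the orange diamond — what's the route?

turn left 64°, forward 6.9 m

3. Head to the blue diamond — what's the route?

turn left 21°, forward 7.4 m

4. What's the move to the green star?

turn left 77°, forward 3.0 m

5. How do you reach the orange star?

turn left 94°, forward 8.2 m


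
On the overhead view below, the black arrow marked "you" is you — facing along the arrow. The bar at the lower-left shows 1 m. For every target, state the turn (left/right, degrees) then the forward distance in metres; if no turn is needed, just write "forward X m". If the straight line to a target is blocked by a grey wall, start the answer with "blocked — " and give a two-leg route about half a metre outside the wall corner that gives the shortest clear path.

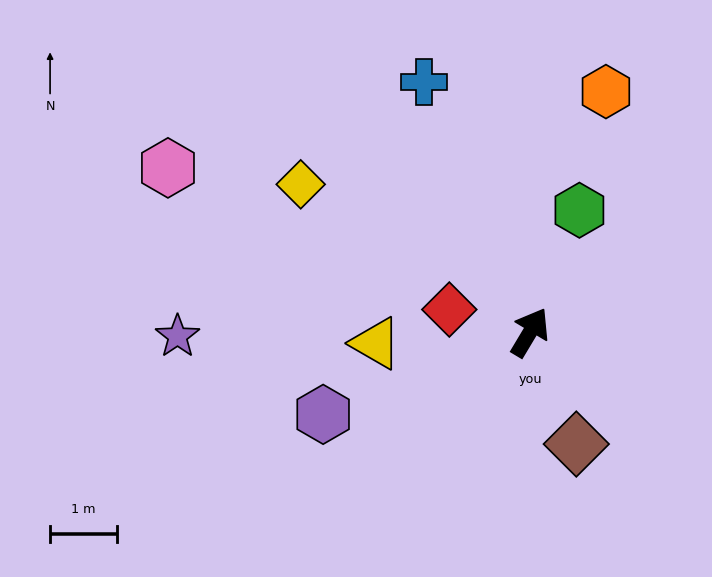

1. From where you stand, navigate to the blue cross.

turn left 54°, forward 4.1 m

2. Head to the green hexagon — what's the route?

turn left 9°, forward 2.0 m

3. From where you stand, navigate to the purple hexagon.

turn left 143°, forward 3.3 m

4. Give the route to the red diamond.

turn left 105°, forward 1.3 m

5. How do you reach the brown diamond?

turn right 127°, forward 1.8 m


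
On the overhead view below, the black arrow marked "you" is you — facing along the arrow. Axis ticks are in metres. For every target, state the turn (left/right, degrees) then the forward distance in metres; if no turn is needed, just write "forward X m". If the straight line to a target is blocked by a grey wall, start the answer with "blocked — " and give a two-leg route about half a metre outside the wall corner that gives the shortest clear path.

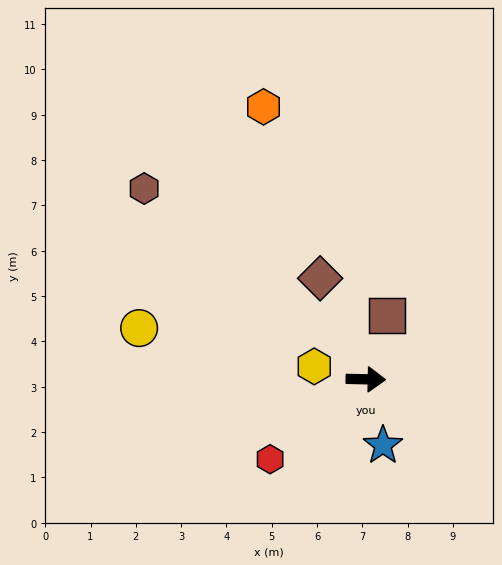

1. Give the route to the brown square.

turn left 73°, forward 1.5 m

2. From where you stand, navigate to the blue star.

turn right 74°, forward 1.5 m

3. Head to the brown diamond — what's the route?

turn left 116°, forward 2.4 m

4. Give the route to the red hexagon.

turn right 139°, forward 2.8 m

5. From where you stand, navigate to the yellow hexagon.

turn left 167°, forward 1.2 m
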